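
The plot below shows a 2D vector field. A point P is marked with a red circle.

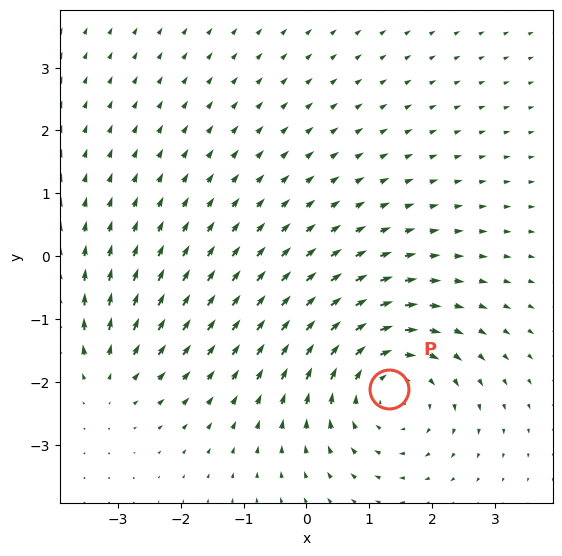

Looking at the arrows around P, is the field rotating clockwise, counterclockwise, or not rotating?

clockwise

Near P at (1.3, -2.1) the arrows circulate clockwise. The curl (z-component) there is about -4; negative curl means clockwise rotation.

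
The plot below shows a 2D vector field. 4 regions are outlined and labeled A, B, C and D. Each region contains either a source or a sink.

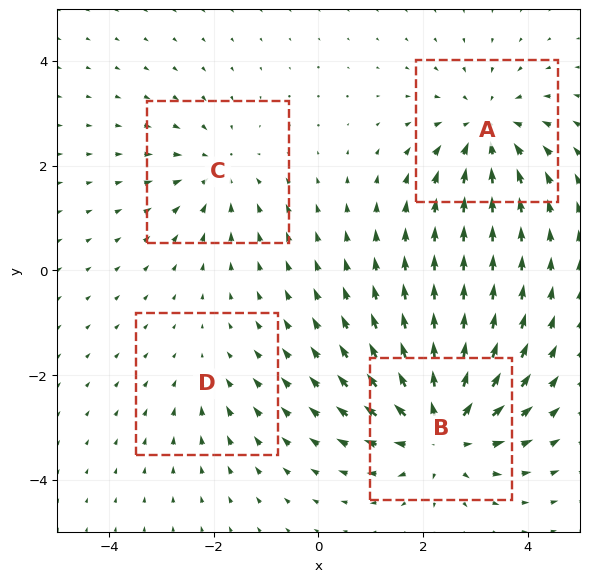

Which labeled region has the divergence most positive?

B

Divergence at each region's feature centre — A: about -5, B: about +6, C: about -3, D: about -2. Region B is most positive.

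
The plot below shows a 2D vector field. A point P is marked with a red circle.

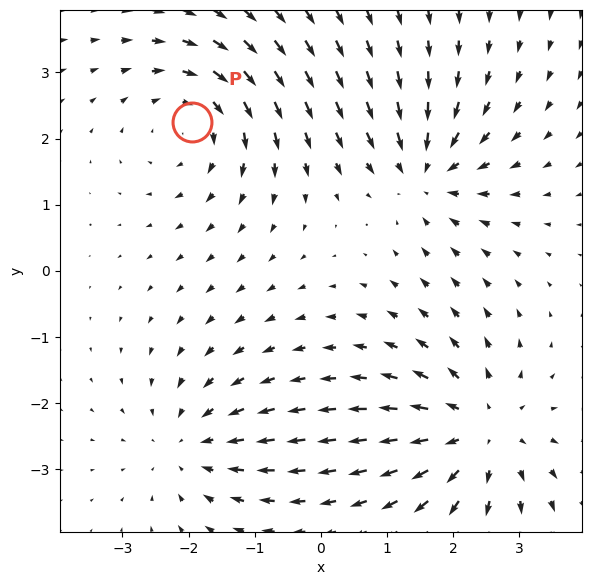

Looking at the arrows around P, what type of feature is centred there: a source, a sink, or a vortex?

At P (-1.9, 2.3) the arrows circulate clockwise. Divergence ≈0, curl about -3 — near-zero divergence with nonzero curl is a vortex.

vortex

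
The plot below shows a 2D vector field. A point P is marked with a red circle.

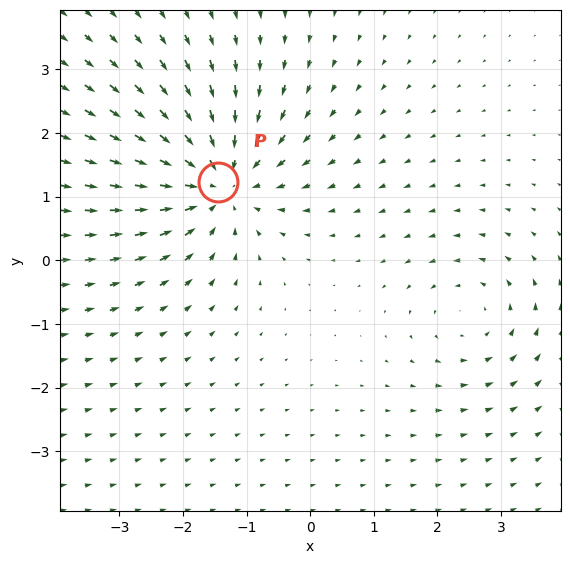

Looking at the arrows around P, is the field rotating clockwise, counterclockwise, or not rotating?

Near P at (-1.4, 1.2) the arrows show no circulation. The curl there is ≈0.

not rotating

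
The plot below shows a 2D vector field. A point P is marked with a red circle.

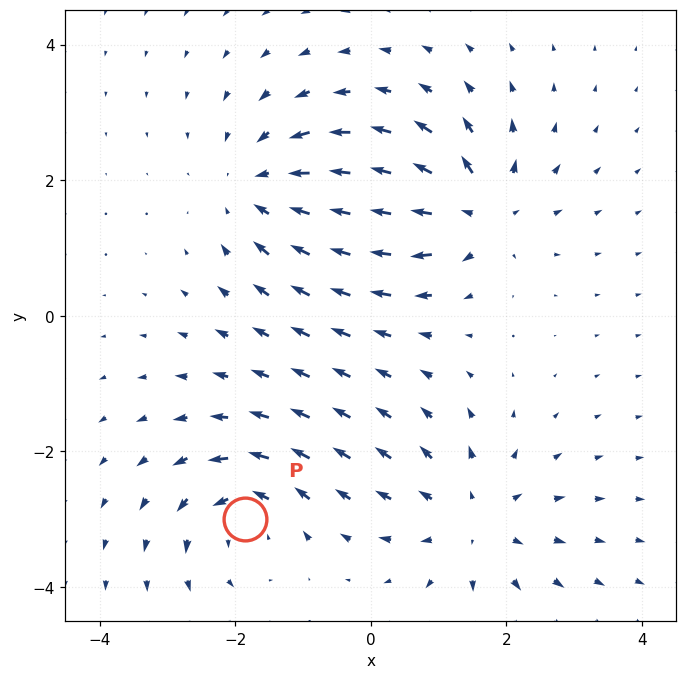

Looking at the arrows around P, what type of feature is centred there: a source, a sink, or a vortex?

vortex

At P (-1.9, -3.0) the arrows circulate counterclockwise. Divergence ≈0, curl about +4 — near-zero divergence with nonzero curl is a vortex.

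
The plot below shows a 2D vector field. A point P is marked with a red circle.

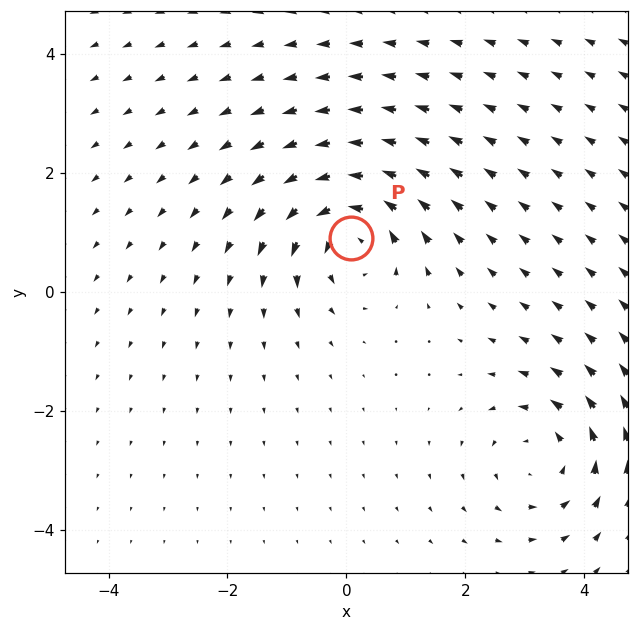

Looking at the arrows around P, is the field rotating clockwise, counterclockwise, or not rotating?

counterclockwise

Near P at (0.1, 0.9) the arrows circulate counterclockwise. The curl (z-component) there is about +5; positive curl means counterclockwise rotation.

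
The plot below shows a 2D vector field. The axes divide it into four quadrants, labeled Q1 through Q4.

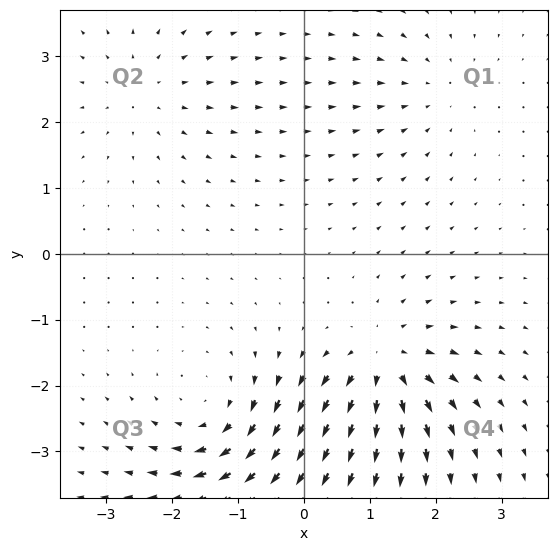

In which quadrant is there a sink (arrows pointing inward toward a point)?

The sink sits at approximately (2.0, 2.5), which lies in quadrant Q1. The divergence there is about -3, negative as expected for a sink.

Q1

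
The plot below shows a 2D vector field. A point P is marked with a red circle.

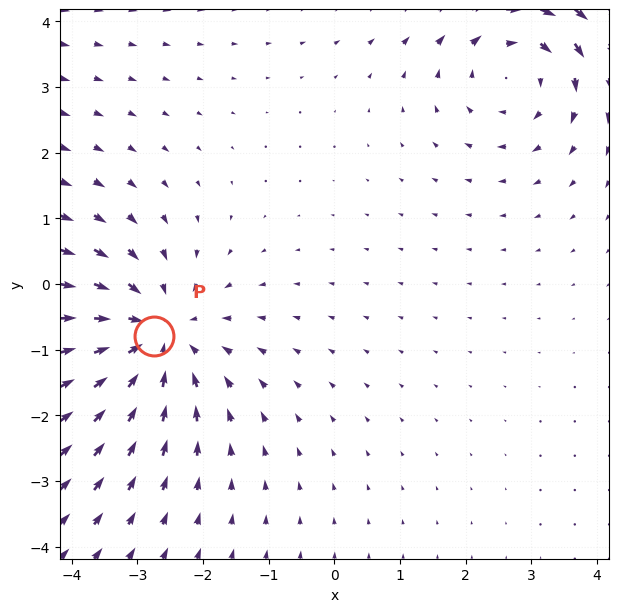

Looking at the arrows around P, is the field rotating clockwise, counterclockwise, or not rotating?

Near P at (-2.8, -0.8) the arrows show no circulation. The curl there is ≈0.

not rotating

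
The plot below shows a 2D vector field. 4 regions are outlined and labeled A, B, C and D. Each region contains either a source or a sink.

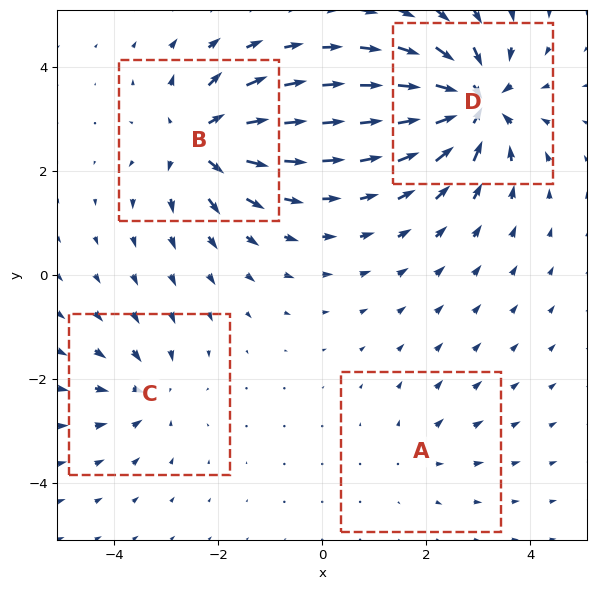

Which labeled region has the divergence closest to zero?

Divergence at each region's feature centre — A: about +2, B: about +6, C: about -4, D: about -8. Region A is closest to zero.

A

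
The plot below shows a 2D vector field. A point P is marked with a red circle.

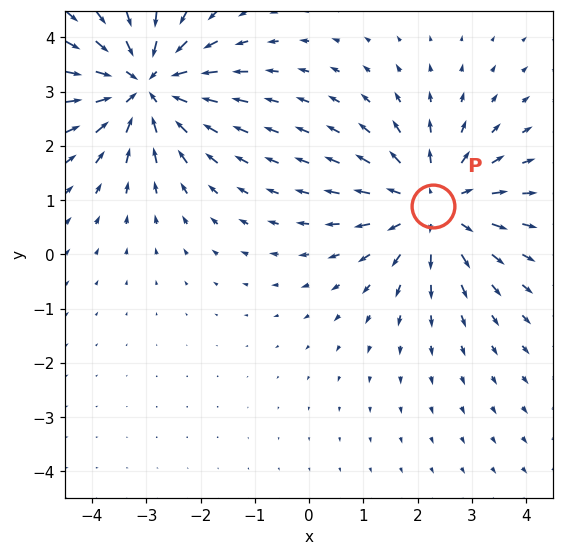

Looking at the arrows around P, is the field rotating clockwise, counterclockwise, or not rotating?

not rotating

Near P at (2.3, 0.9) the arrows show no circulation. The curl there is ≈0.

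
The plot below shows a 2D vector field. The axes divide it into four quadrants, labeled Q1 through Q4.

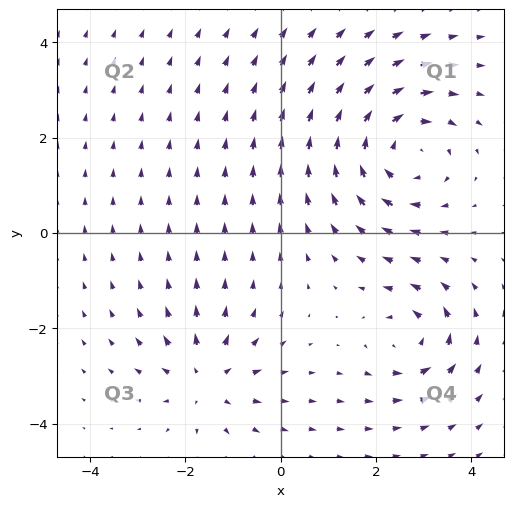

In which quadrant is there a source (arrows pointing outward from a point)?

Q3

The source sits at approximately (-1.6, -3.1), which lies in quadrant Q3. The divergence there is about +3, positive as expected for a source.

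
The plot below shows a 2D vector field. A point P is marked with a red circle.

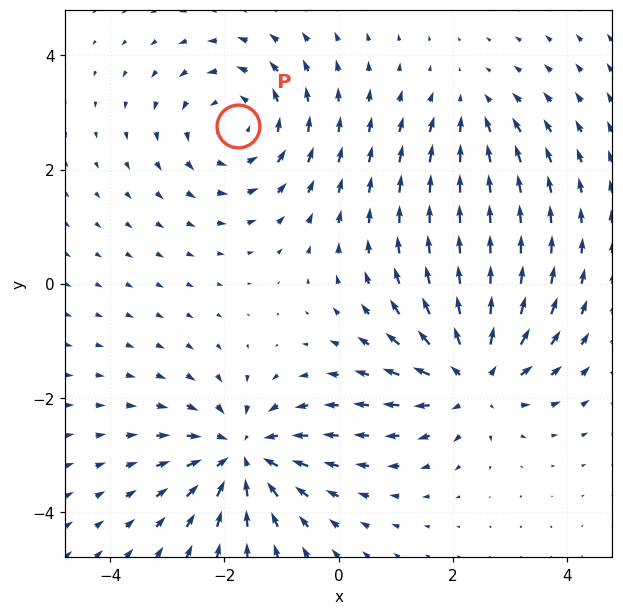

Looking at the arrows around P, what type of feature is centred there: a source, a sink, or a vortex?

At P (-1.8, 2.8) the arrows circulate counterclockwise. Divergence ≈0, curl about +4 — near-zero divergence with nonzero curl is a vortex.

vortex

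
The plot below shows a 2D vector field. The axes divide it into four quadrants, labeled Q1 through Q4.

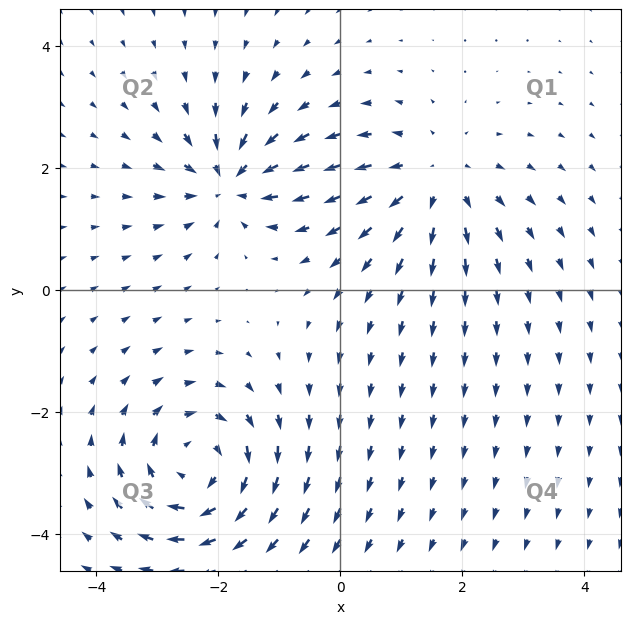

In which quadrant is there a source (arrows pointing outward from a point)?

The source sits at approximately (1.5, 1.8), which lies in quadrant Q1. The divergence there is about +4, positive as expected for a source.

Q1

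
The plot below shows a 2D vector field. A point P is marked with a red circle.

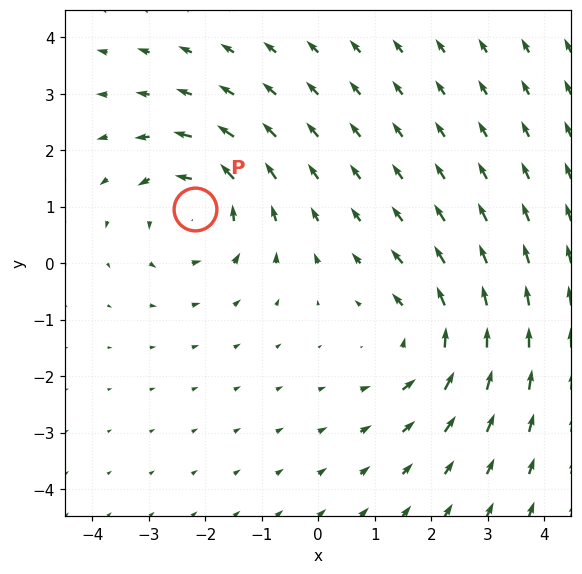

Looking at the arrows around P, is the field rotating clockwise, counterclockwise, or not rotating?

counterclockwise

Near P at (-2.2, 1.0) the arrows circulate counterclockwise. The curl (z-component) there is about +4; positive curl means counterclockwise rotation.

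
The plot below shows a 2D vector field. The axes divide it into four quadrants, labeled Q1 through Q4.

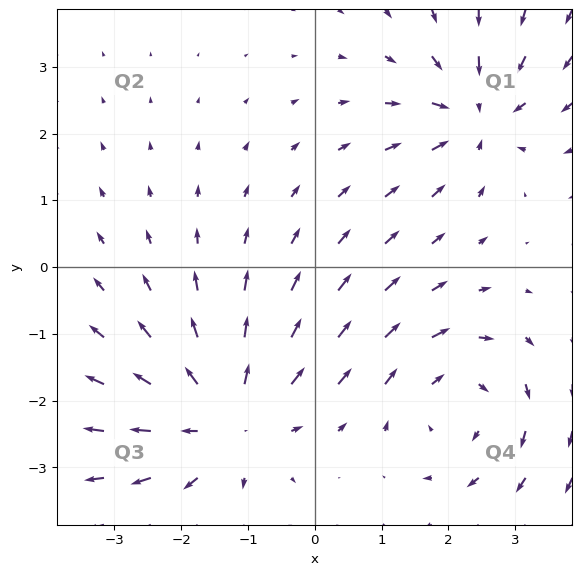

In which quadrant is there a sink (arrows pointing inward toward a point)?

The sink sits at approximately (2.4, 2.3), which lies in quadrant Q1. The divergence there is about -4, negative as expected for a sink.

Q1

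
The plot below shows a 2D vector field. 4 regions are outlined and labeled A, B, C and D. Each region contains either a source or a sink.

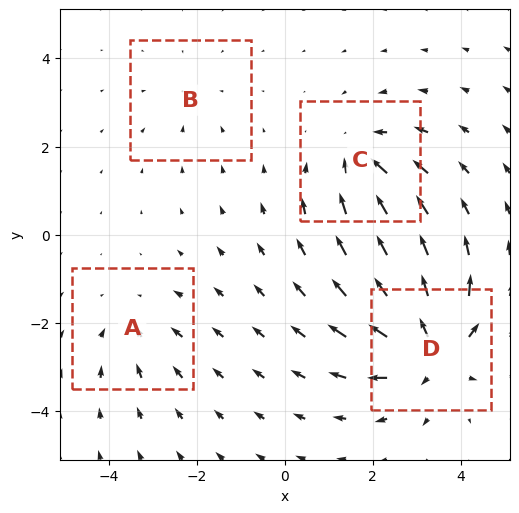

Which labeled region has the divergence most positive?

Divergence at each region's feature centre — A: about -3, B: about -2, C: about -5, D: about +7. Region D is most positive.

D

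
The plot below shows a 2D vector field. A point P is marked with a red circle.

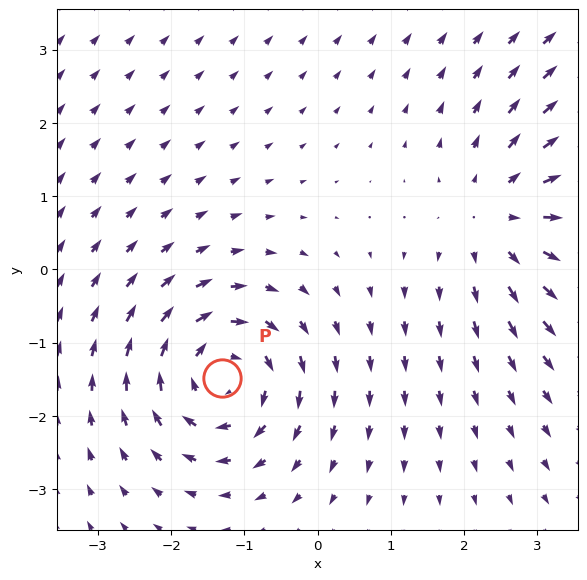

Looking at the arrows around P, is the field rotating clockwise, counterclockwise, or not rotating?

clockwise

Near P at (-1.3, -1.5) the arrows circulate clockwise. The curl (z-component) there is about -6; negative curl means clockwise rotation.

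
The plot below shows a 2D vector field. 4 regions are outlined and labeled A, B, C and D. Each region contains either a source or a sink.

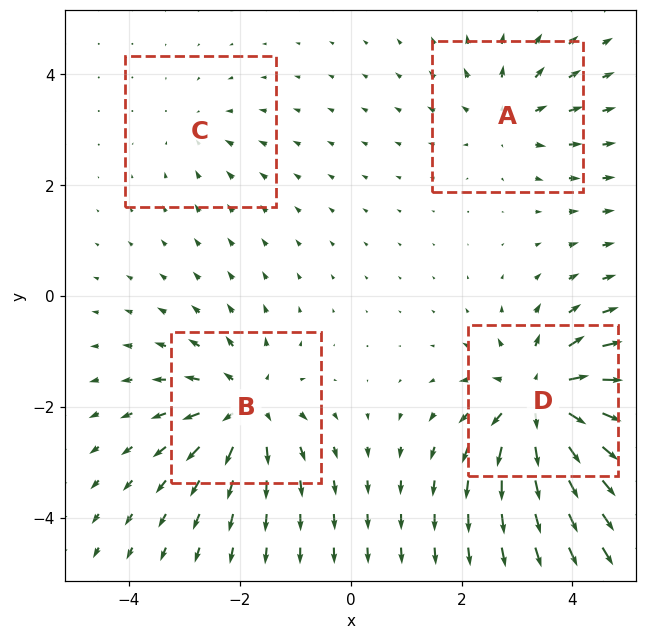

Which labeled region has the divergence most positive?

D

Divergence at each region's feature centre — A: about +4, B: about +6, C: about -2, D: about +8. Region D is most positive.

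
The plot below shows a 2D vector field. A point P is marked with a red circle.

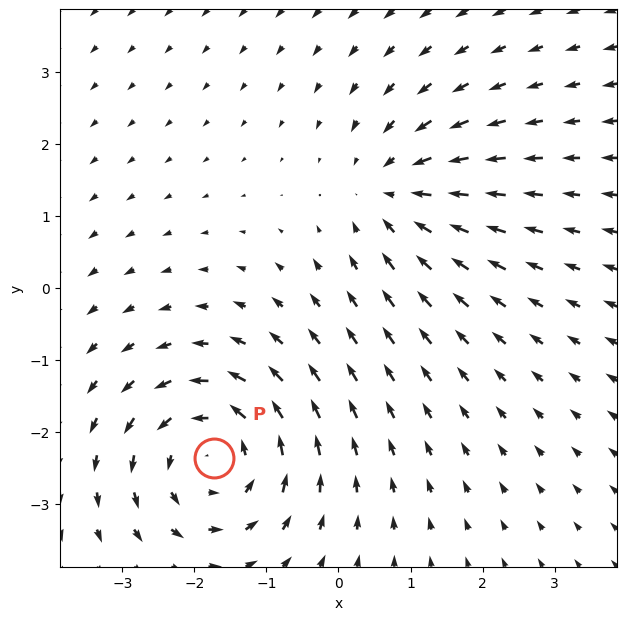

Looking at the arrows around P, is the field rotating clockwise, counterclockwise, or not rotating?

counterclockwise

Near P at (-1.7, -2.4) the arrows circulate counterclockwise. The curl (z-component) there is about +4; positive curl means counterclockwise rotation.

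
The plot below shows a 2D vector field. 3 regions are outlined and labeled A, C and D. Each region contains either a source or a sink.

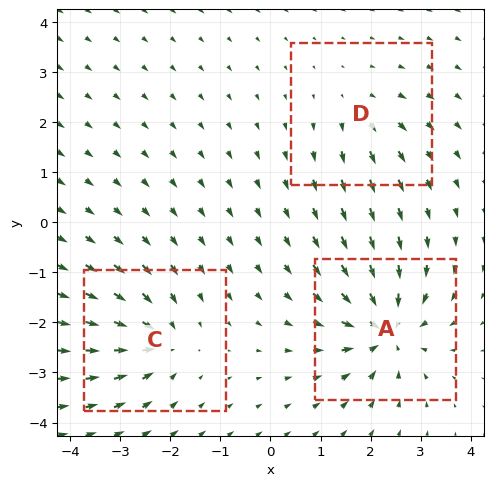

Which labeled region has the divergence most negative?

Divergence at each region's feature centre — A: about -6, C: about -4, D: about +2. Region A is most negative.

A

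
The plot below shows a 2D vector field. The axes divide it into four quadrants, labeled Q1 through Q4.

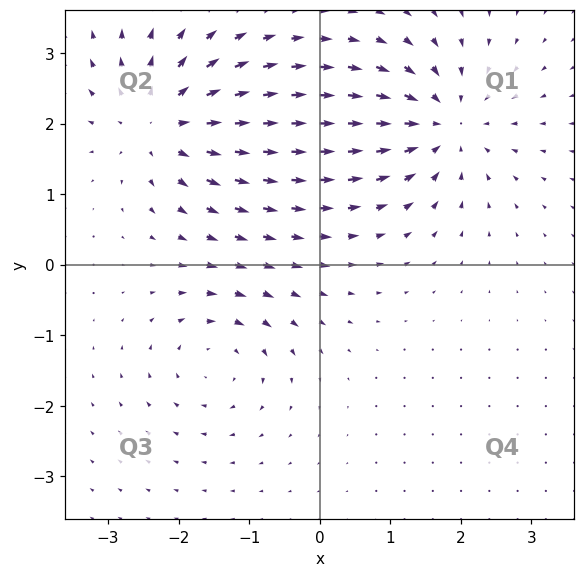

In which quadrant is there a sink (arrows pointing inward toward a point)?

Q1

The sink sits at approximately (1.8, 2.0), which lies in quadrant Q1. The divergence there is about -5, negative as expected for a sink.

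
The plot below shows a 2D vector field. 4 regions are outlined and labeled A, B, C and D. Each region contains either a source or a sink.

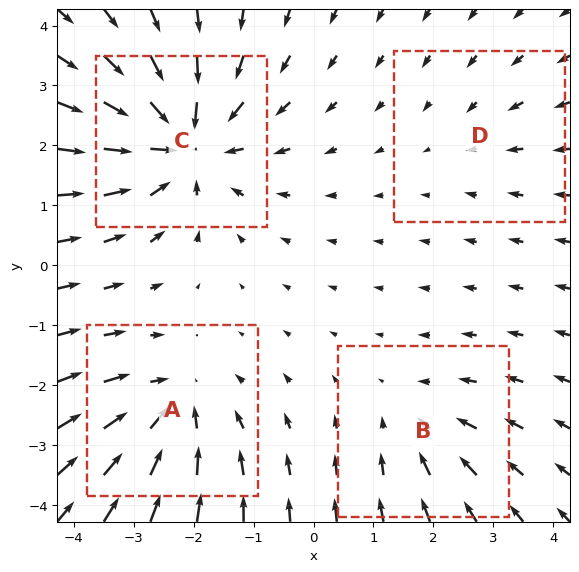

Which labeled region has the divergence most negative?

Divergence at each region's feature centre — A: about -4, B: about -3, C: about -6, D: about -2. Region C is most negative.

C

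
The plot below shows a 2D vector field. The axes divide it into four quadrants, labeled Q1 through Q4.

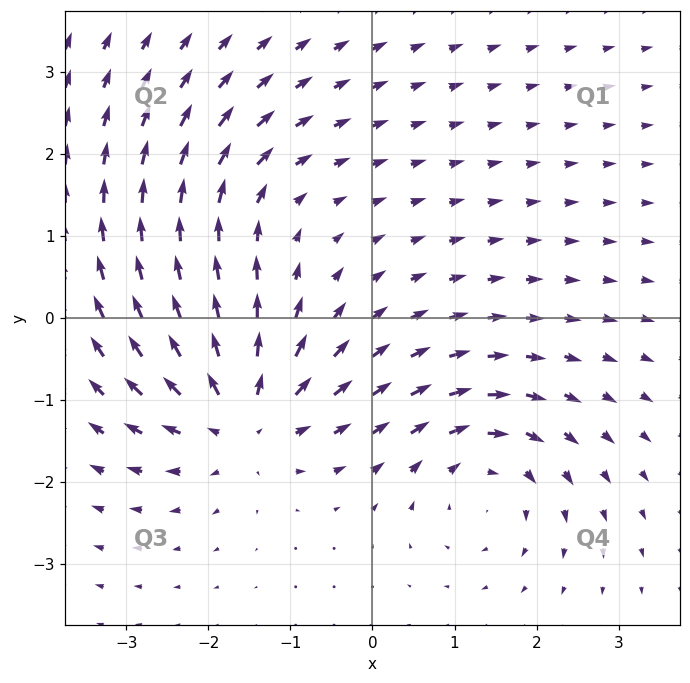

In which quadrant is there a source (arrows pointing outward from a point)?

The source sits at approximately (-1.6, -1.2), which lies in quadrant Q3. The divergence there is about +6, positive as expected for a source.

Q3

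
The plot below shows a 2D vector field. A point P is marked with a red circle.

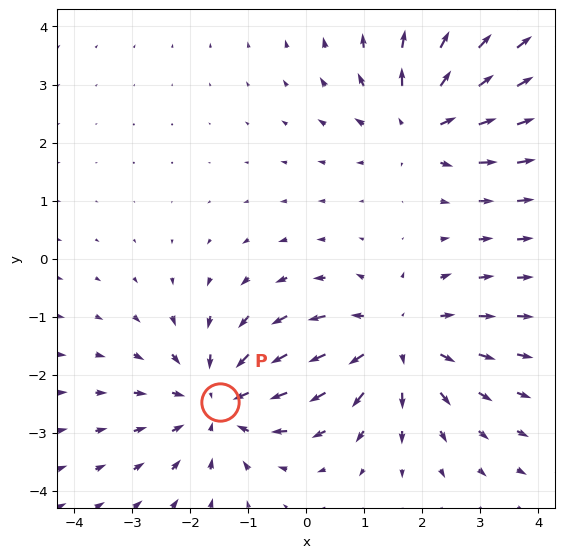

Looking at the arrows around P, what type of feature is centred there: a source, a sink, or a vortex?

At P (-1.5, -2.5) the arrows converge inward. Divergence about -3, curl ≈0 — negative divergence with near-zero curl is a sink.

sink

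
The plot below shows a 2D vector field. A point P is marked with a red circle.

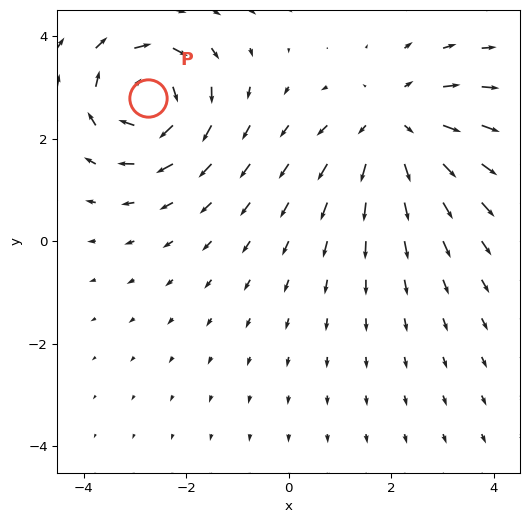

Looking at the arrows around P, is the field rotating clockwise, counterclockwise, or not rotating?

clockwise

Near P at (-2.8, 2.8) the arrows circulate clockwise. The curl (z-component) there is about -6; negative curl means clockwise rotation.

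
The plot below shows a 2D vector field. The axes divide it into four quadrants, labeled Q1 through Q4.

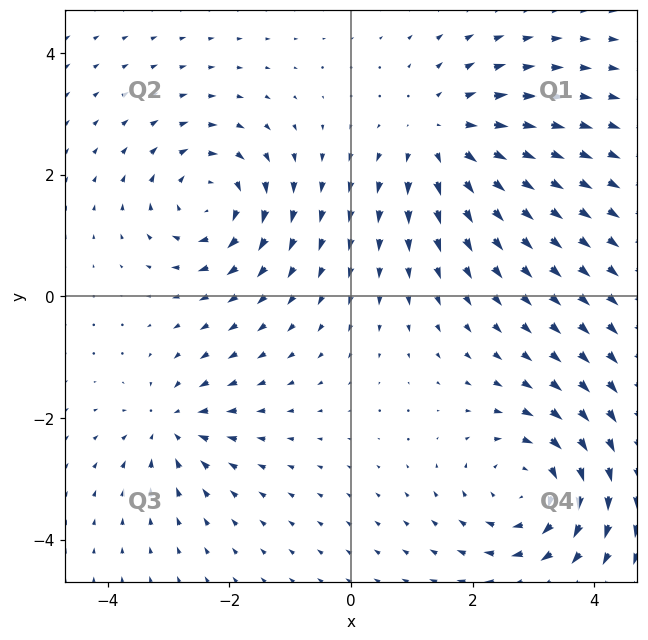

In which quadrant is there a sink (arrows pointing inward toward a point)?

The sink sits at approximately (-3.0, -2.1), which lies in quadrant Q3. The divergence there is about -4, negative as expected for a sink.

Q3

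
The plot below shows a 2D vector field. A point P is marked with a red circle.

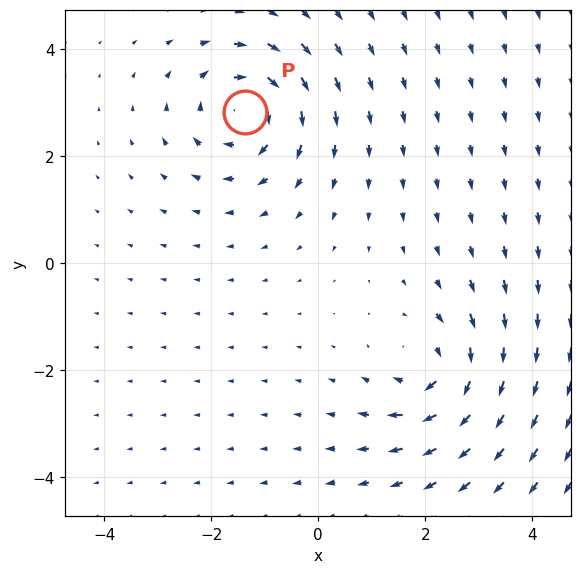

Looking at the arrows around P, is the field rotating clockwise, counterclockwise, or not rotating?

Near P at (-1.4, 2.8) the arrows circulate clockwise. The curl (z-component) there is about -4; negative curl means clockwise rotation.

clockwise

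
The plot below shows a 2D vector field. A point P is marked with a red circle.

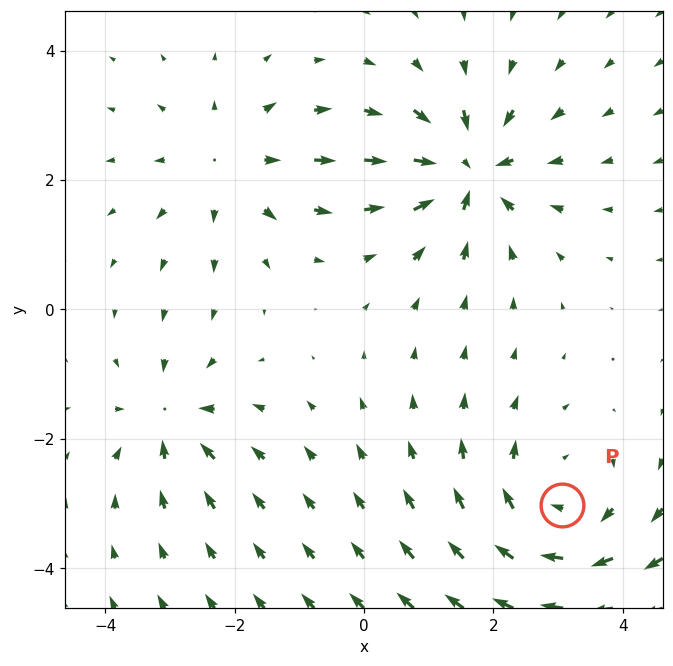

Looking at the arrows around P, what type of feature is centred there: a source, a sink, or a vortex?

At P (3.1, -3.0) the arrows circulate clockwise. Divergence ≈0, curl about -4 — near-zero divergence with nonzero curl is a vortex.

vortex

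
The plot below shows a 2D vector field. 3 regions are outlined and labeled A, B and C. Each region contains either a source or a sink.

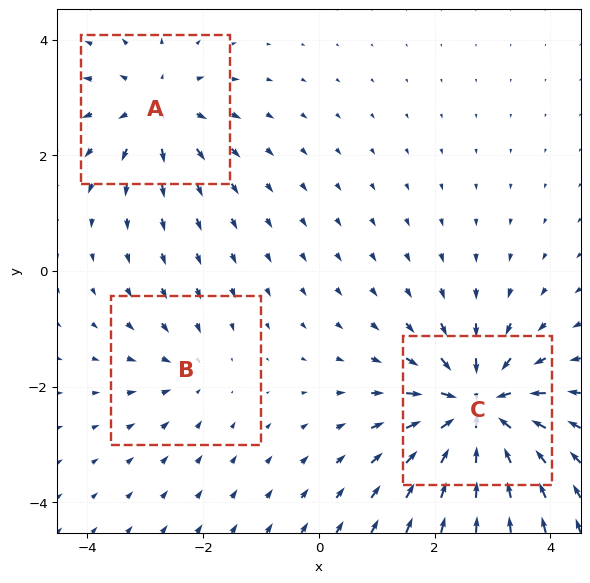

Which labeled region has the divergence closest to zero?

Divergence at each region's feature centre — A: about +3, B: about -2, C: about -6. Region B is closest to zero.

B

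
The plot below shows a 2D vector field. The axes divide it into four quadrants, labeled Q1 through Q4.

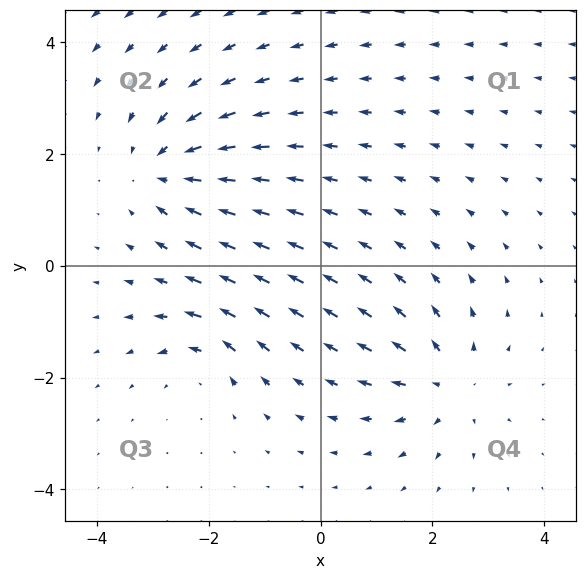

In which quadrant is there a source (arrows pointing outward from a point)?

The source sits at approximately (2.3, -2.1), which lies in quadrant Q4. The divergence there is about +4, positive as expected for a source.

Q4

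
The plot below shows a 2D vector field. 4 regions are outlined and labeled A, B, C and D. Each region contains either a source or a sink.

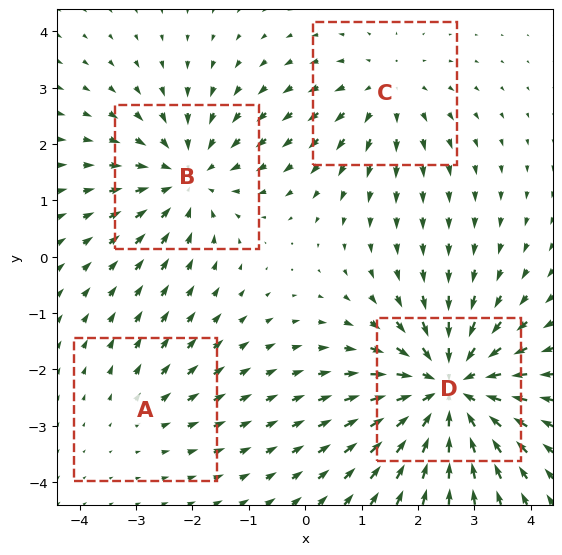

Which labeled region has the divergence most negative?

D

Divergence at each region's feature centre — A: about +2, B: about -4, C: about +3, D: about -6. Region D is most negative.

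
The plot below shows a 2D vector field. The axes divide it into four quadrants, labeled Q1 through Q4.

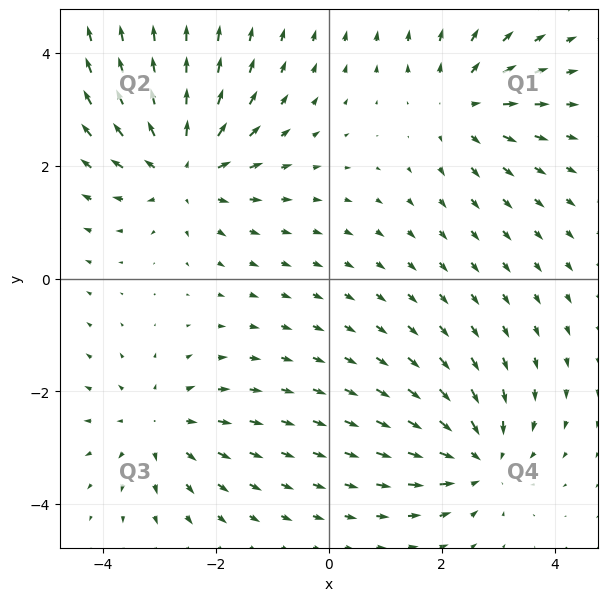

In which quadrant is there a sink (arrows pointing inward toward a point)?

Q4

The sink sits at approximately (2.7, -3.2), which lies in quadrant Q4. The divergence there is about -4, negative as expected for a sink.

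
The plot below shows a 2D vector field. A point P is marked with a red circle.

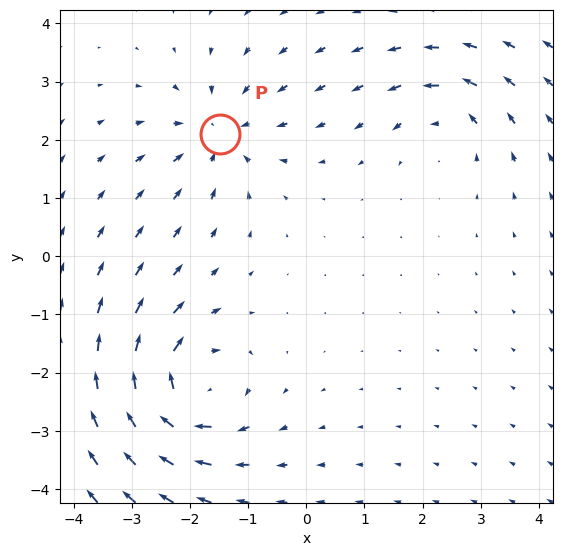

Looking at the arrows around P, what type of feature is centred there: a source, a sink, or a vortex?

At P (-1.5, 2.1) the arrows converge inward. Divergence about -3, curl ≈0 — negative divergence with near-zero curl is a sink.

sink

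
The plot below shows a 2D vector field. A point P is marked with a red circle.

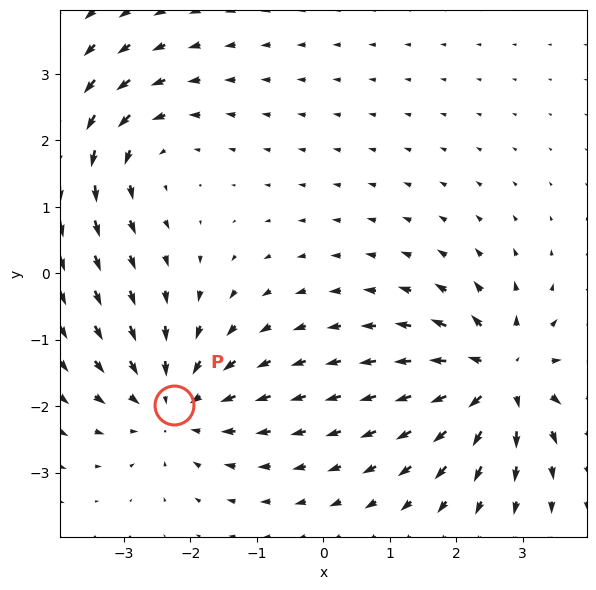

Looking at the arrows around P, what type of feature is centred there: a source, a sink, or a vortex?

sink

At P (-2.2, -2.0) the arrows converge inward. Divergence about -4, curl ≈0 — negative divergence with near-zero curl is a sink.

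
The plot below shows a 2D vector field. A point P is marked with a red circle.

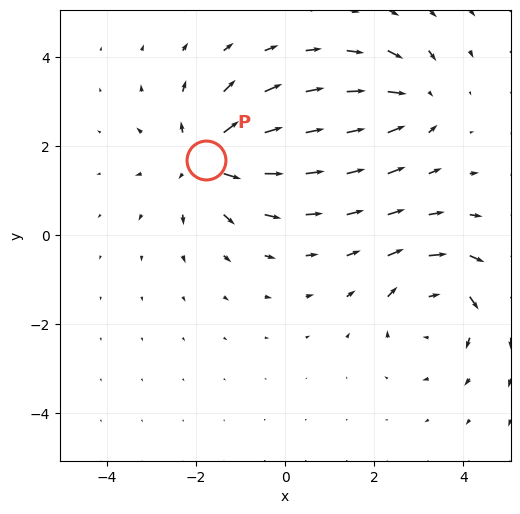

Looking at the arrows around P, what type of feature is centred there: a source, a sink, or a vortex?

source

At P (-1.8, 1.7) the arrows spread outward. Divergence about +5, curl ≈0 — positive divergence with near-zero curl is a source.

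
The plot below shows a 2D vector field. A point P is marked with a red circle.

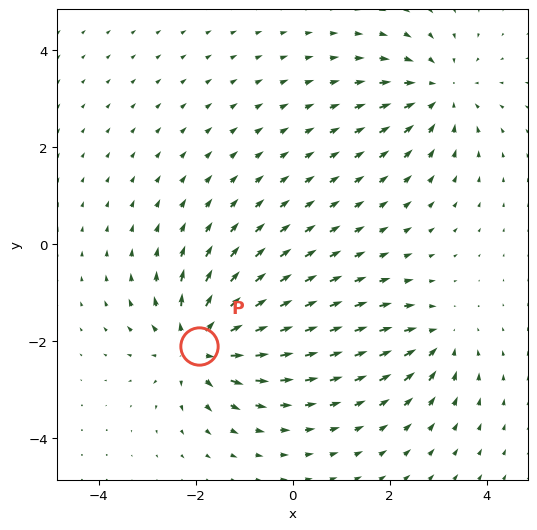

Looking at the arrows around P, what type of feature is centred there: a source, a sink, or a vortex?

source

At P (-1.9, -2.1) the arrows spread outward. Divergence about +6, curl ≈0 — positive divergence with near-zero curl is a source.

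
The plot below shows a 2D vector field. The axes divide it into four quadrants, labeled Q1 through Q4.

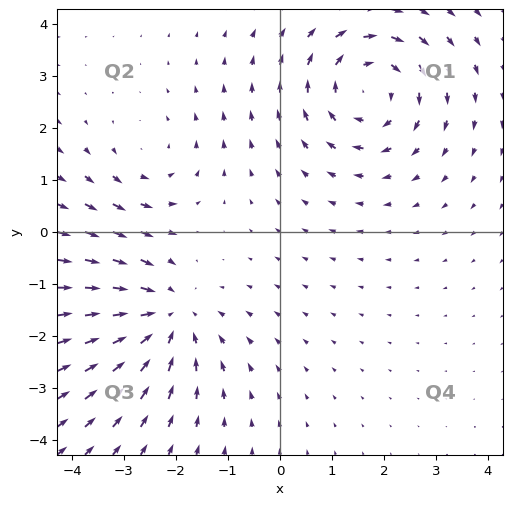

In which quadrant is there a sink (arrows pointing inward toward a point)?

Q3

The sink sits at approximately (-2.2, -1.7), which lies in quadrant Q3. The divergence there is about -4, negative as expected for a sink.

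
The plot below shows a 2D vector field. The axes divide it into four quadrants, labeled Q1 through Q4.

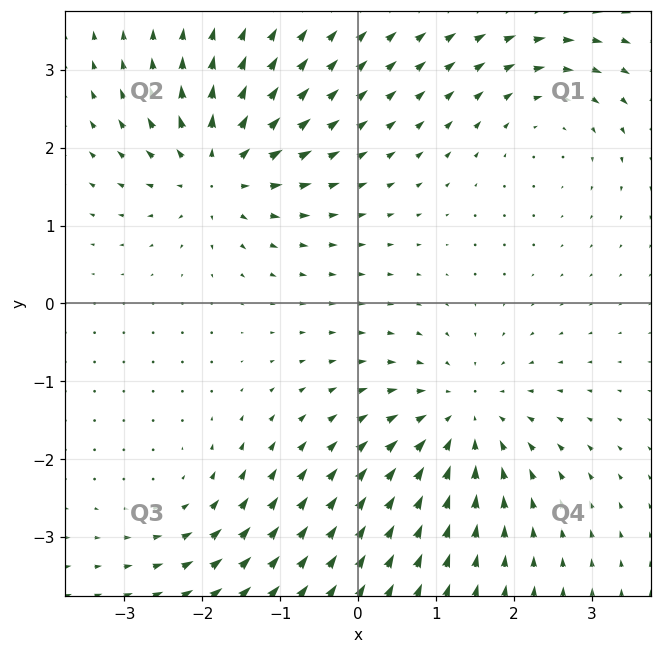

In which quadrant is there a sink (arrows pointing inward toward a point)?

The sink sits at approximately (1.3, -1.5), which lies in quadrant Q4. The divergence there is about -4, negative as expected for a sink.

Q4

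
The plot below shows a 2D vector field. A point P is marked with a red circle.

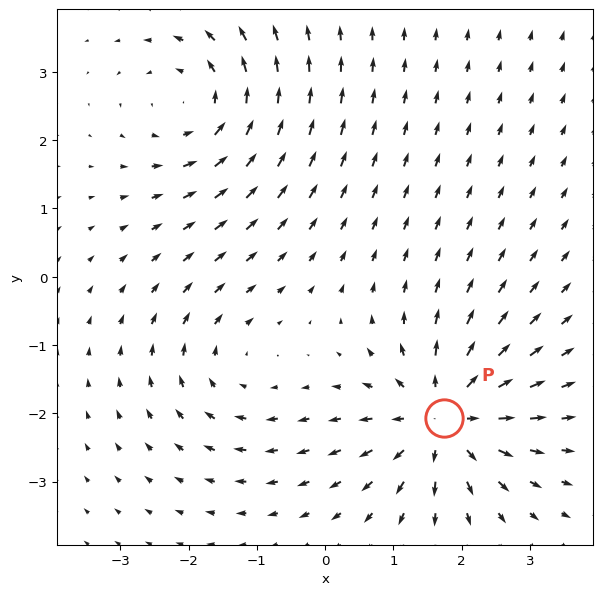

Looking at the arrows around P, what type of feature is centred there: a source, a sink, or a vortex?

source

At P (1.7, -2.1) the arrows spread outward. Divergence about +6, curl ≈0 — positive divergence with near-zero curl is a source.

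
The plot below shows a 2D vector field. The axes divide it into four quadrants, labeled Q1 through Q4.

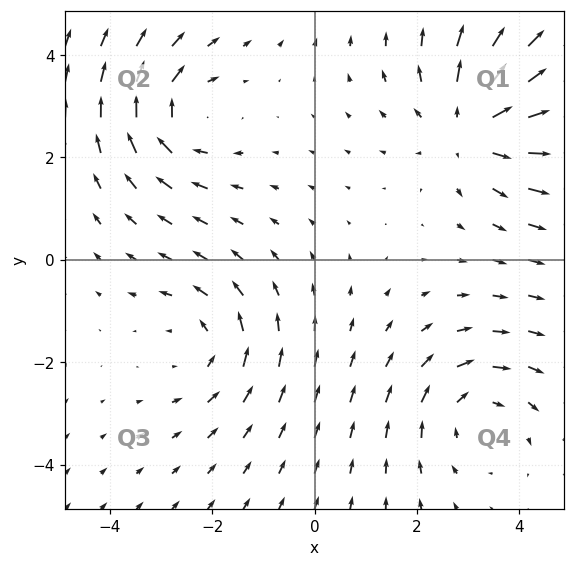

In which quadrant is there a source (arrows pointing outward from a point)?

Q1

The source sits at approximately (3.1, 2.6), which lies in quadrant Q1. The divergence there is about +3, positive as expected for a source.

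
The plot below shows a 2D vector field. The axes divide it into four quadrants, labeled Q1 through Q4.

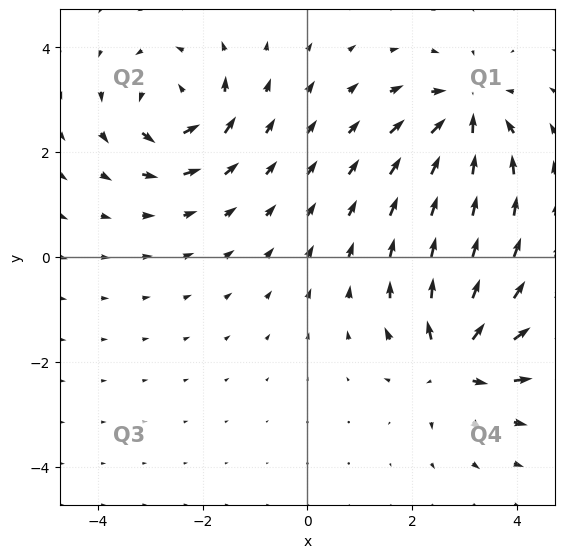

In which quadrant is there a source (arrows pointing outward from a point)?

The source sits at approximately (2.8, -2.0), which lies in quadrant Q4. The divergence there is about +6, positive as expected for a source.

Q4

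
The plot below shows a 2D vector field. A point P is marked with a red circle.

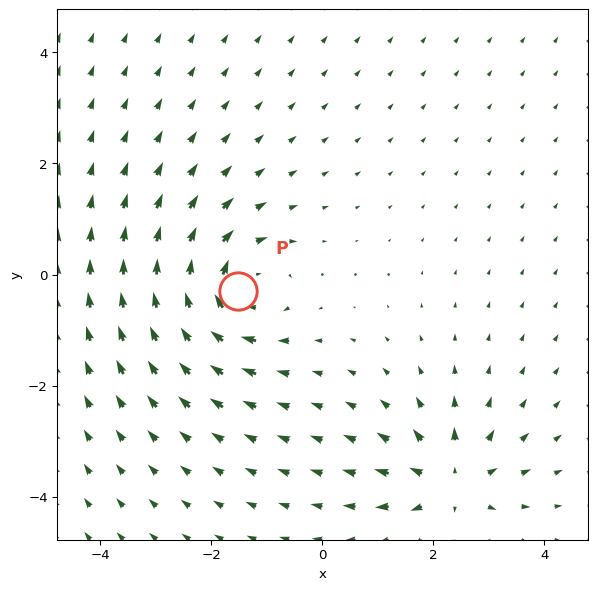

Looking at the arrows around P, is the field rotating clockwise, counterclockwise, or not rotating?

Near P at (-1.5, -0.3) the arrows circulate clockwise. The curl (z-component) there is about -5; negative curl means clockwise rotation.

clockwise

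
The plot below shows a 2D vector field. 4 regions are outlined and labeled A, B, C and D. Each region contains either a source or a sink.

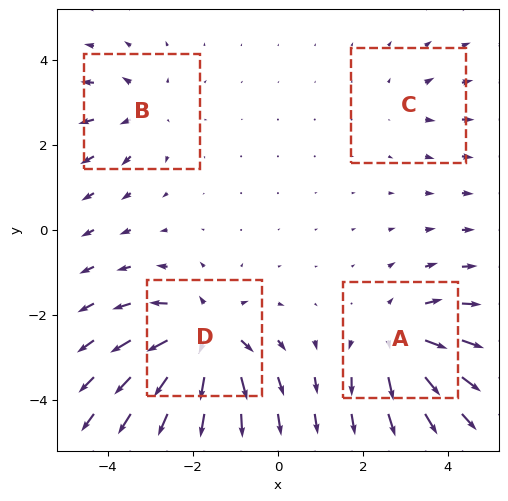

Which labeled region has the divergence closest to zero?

Divergence at each region's feature centre — A: about +6, B: about +3, C: about +2, D: about +7. Region C is closest to zero.

C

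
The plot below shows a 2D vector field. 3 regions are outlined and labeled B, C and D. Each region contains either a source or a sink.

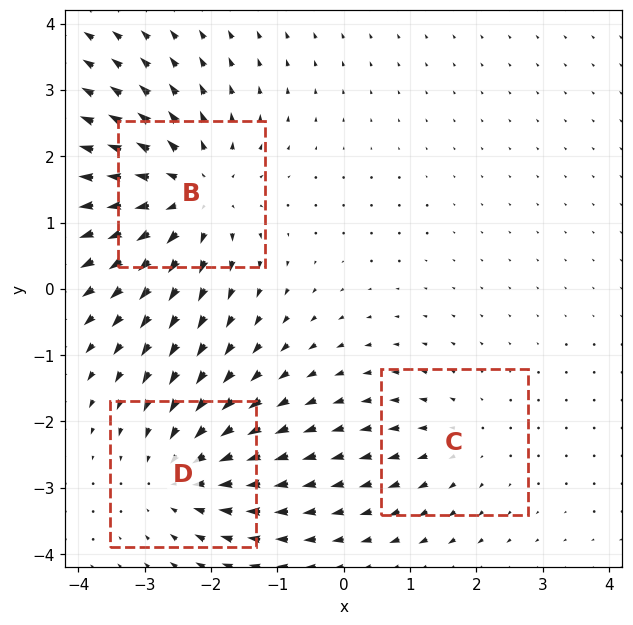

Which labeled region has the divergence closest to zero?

Divergence at each region's feature centre — B: about +4, C: about +2, D: about -3. Region C is closest to zero.

C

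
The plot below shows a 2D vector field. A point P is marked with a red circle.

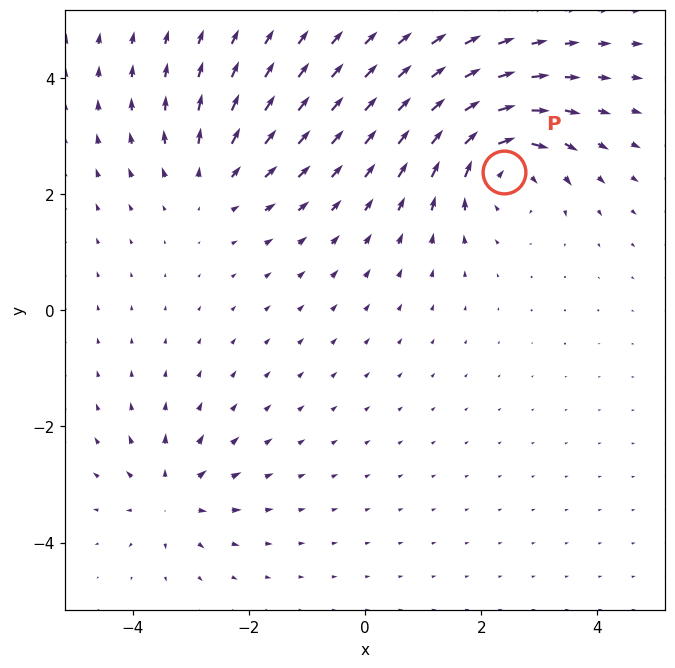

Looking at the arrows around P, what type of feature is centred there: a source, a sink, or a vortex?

At P (2.4, 2.4) the arrows circulate clockwise. Divergence ≈0, curl about -6 — near-zero divergence with nonzero curl is a vortex.

vortex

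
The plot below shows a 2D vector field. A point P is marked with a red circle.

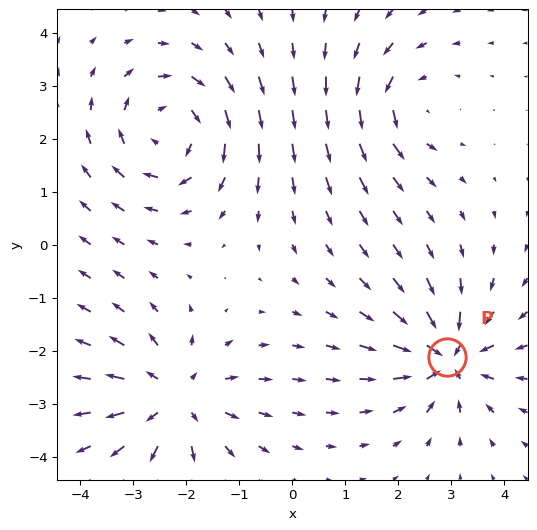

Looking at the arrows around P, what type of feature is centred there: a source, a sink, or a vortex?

At P (2.9, -2.1) the arrows converge inward. Divergence about -5, curl ≈0 — negative divergence with near-zero curl is a sink.

sink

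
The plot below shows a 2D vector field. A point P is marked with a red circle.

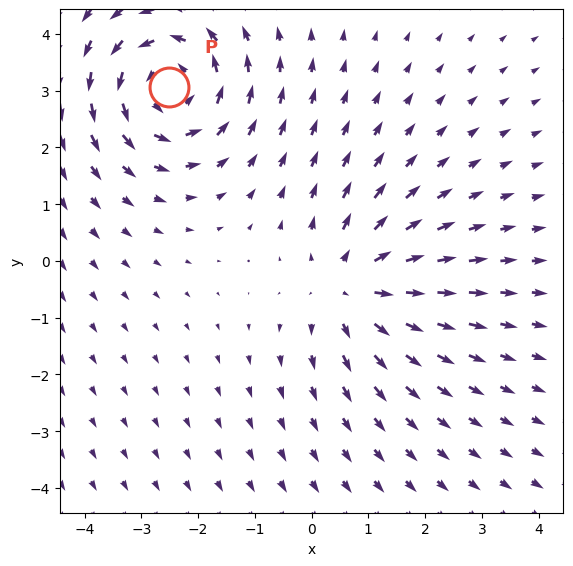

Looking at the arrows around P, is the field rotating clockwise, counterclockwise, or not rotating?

Near P at (-2.5, 3.1) the arrows circulate counterclockwise. The curl (z-component) there is about +5; positive curl means counterclockwise rotation.

counterclockwise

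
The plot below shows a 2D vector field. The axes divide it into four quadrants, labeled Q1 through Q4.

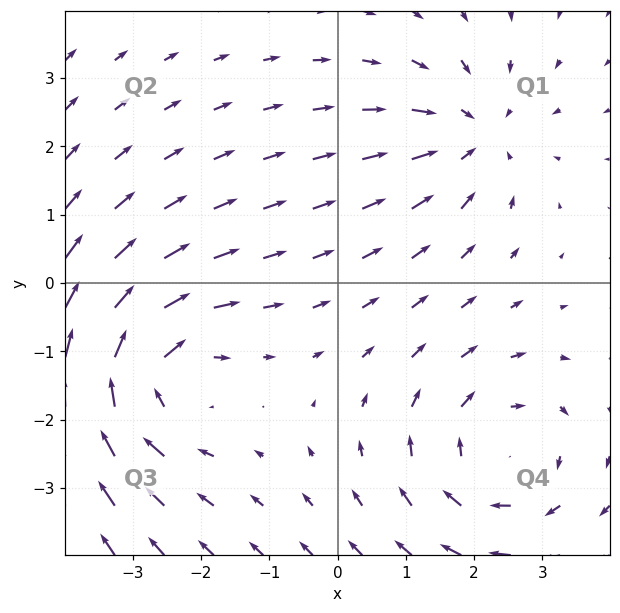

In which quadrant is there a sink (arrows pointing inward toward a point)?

The sink sits at approximately (2.0, 2.2), which lies in quadrant Q1. The divergence there is about -3, negative as expected for a sink.

Q1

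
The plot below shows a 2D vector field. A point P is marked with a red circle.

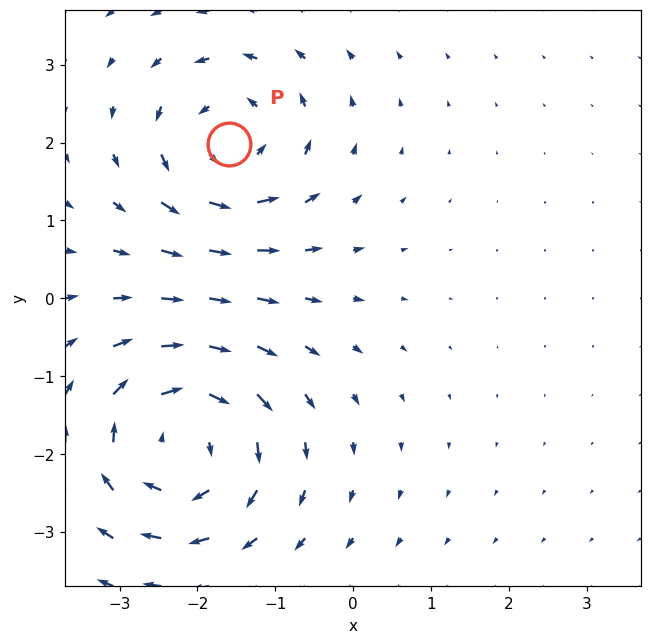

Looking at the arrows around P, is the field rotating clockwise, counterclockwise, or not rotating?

Near P at (-1.6, 2.0) the arrows circulate counterclockwise. The curl (z-component) there is about +4; positive curl means counterclockwise rotation.

counterclockwise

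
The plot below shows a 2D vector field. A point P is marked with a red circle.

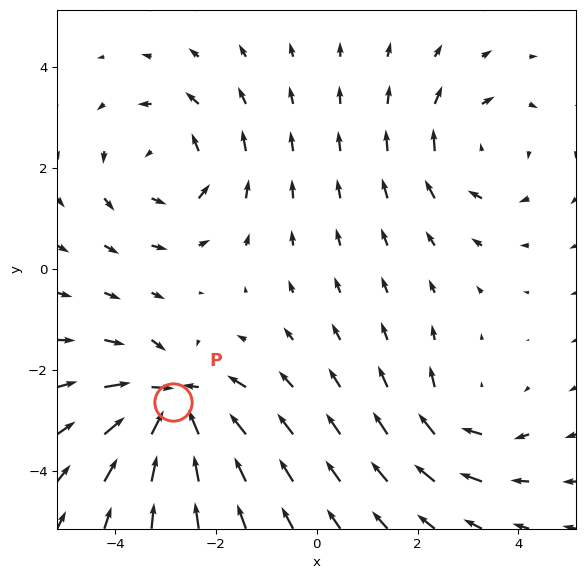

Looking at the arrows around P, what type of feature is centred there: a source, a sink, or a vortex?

sink

At P (-2.9, -2.6) the arrows converge inward. Divergence about -6, curl ≈0 — negative divergence with near-zero curl is a sink.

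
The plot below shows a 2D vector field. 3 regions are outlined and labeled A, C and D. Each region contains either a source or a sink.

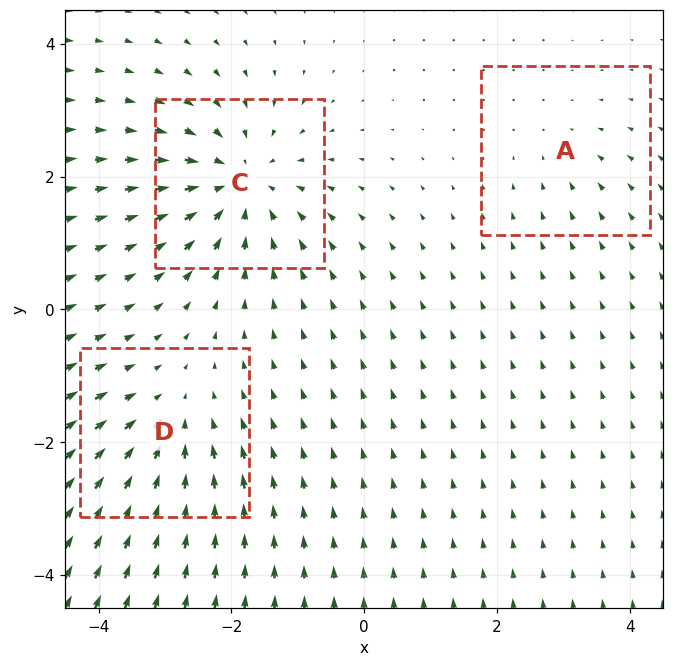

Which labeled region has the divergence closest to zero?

Divergence at each region's feature centre — A: about -2, C: about -5, D: about -3. Region A is closest to zero.

A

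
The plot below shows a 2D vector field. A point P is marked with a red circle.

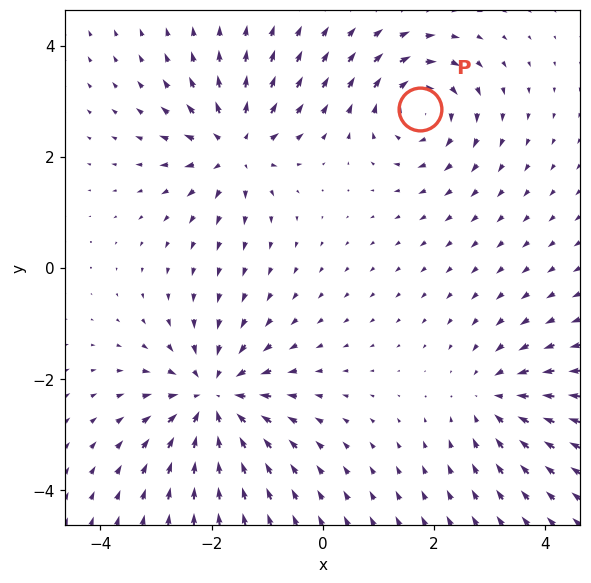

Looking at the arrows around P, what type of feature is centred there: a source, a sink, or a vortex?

At P (1.8, 2.9) the arrows circulate clockwise. Divergence ≈0, curl about -5 — near-zero divergence with nonzero curl is a vortex.

vortex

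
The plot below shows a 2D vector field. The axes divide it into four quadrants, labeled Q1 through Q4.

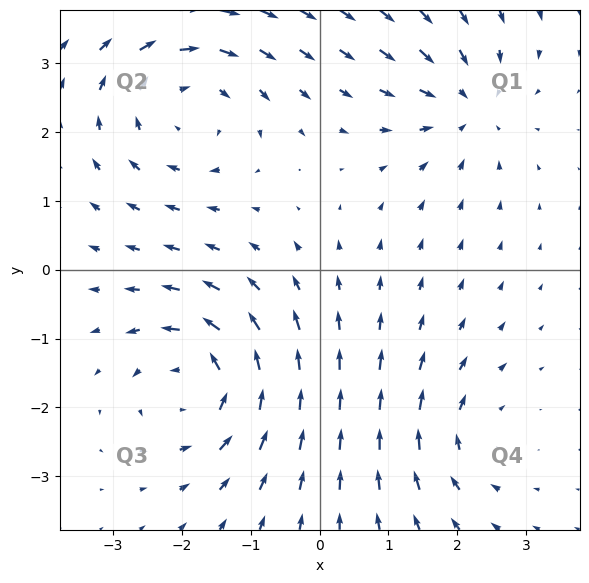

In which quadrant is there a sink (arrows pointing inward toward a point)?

The sink sits at approximately (2.1, 2.4), which lies in quadrant Q1. The divergence there is about -4, negative as expected for a sink.

Q1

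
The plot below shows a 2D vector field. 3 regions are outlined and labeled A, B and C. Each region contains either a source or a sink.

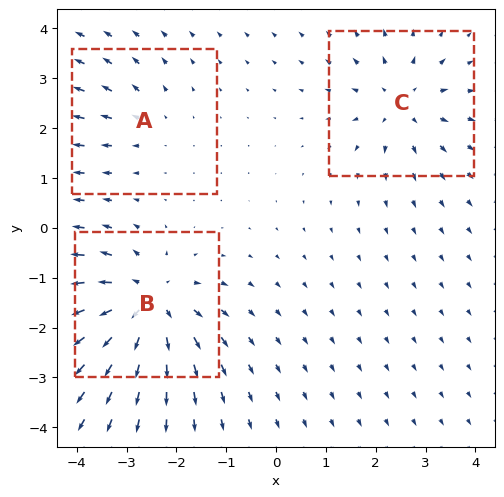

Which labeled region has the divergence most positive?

B

Divergence at each region's feature centre — A: about +2, B: about +6, C: about +4. Region B is most positive.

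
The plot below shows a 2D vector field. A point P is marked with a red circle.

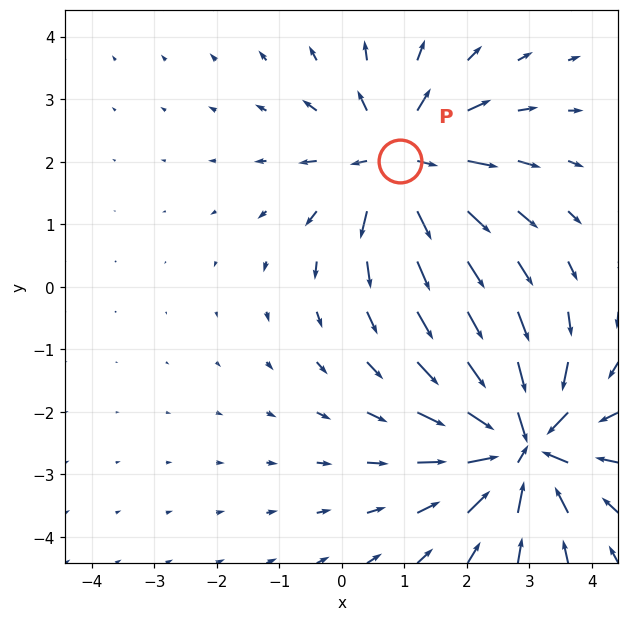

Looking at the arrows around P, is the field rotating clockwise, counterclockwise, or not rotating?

Near P at (0.9, 2.0) the arrows show no circulation. The curl there is ≈0.

not rotating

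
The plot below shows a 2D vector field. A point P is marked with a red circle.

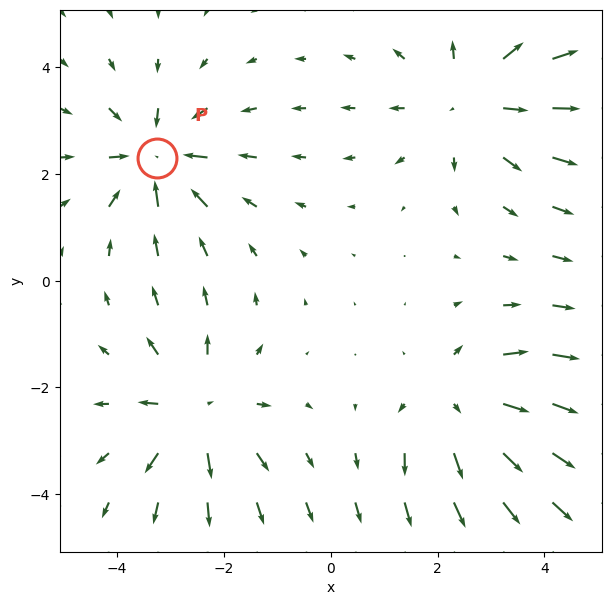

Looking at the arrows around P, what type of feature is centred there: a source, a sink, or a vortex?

sink

At P (-3.3, 2.3) the arrows converge inward. Divergence about -6, curl ≈0 — negative divergence with near-zero curl is a sink.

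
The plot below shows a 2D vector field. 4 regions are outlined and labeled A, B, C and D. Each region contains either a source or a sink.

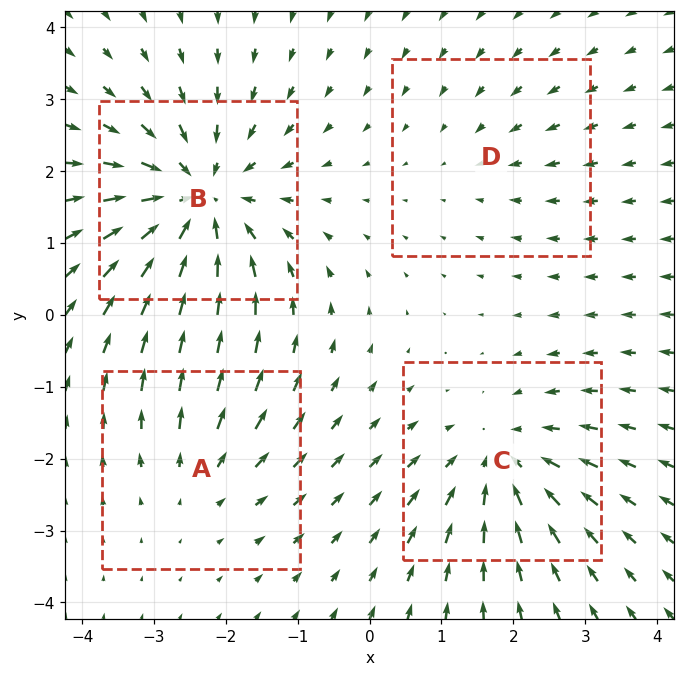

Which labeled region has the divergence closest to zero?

Divergence at each region's feature centre — A: about +3, B: about -6, C: about -4, D: about -2. Region D is closest to zero.

D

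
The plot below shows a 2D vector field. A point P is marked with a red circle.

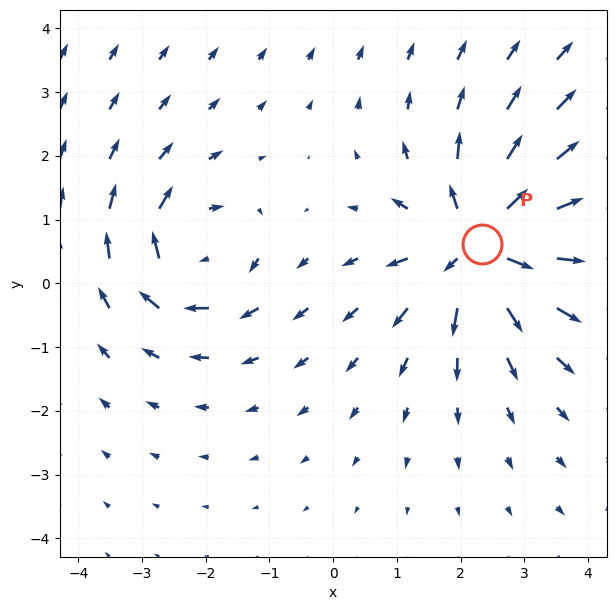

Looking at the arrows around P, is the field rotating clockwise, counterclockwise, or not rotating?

Near P at (2.3, 0.6) the arrows show no circulation. The curl there is ≈0.

not rotating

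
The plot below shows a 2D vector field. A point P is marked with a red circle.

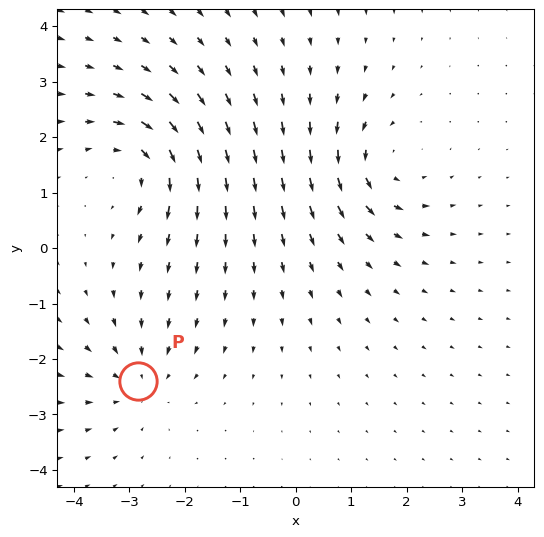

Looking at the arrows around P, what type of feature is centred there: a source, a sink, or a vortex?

At P (-2.8, -2.4) the arrows converge inward. Divergence about -3, curl ≈0 — negative divergence with near-zero curl is a sink.

sink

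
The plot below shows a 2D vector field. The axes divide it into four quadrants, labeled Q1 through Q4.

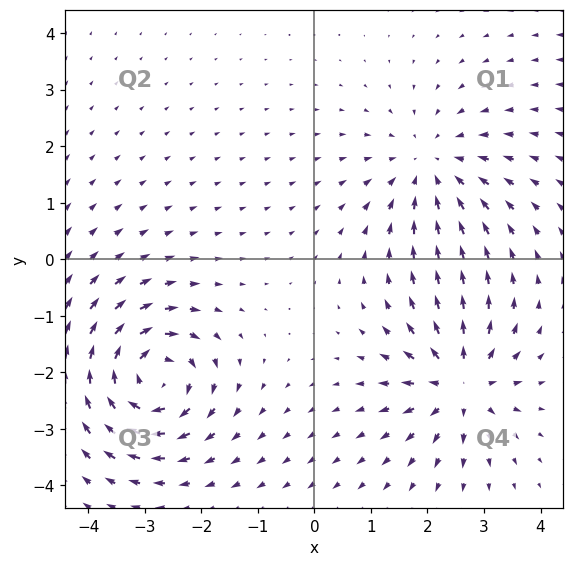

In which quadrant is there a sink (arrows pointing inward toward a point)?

The sink sits at approximately (2.1, 1.6), which lies in quadrant Q1. The divergence there is about -3, negative as expected for a sink.

Q1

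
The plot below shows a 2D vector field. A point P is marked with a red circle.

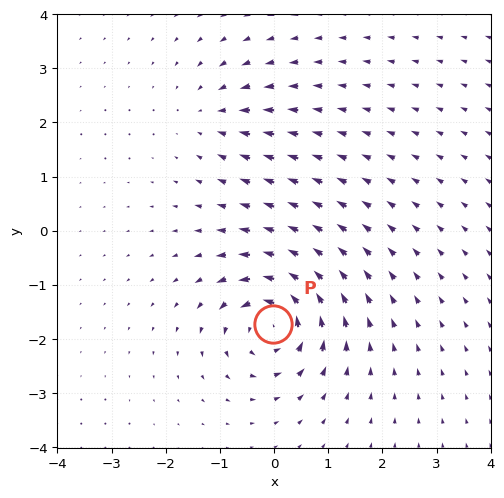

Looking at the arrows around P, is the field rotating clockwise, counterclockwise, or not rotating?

Near P at (-0.0, -1.7) the arrows circulate counterclockwise. The curl (z-component) there is about +7; positive curl means counterclockwise rotation.

counterclockwise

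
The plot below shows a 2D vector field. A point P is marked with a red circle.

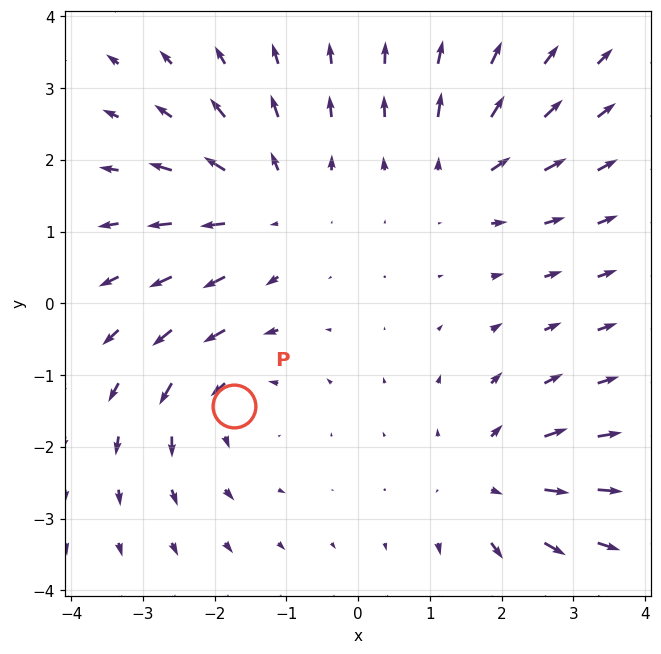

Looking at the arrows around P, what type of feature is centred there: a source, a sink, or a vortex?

At P (-1.7, -1.4) the arrows circulate counterclockwise. Divergence ≈0, curl about +3 — near-zero divergence with nonzero curl is a vortex.

vortex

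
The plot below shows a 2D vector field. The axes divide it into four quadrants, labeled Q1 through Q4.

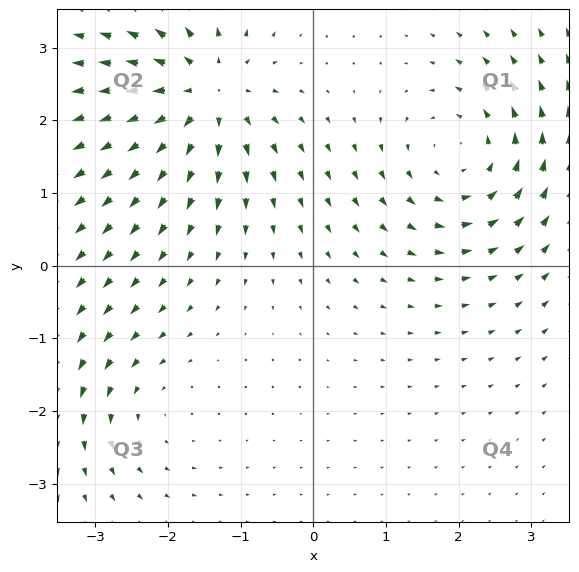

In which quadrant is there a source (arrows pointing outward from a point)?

The source sits at approximately (-1.5, 2.4), which lies in quadrant Q2. The divergence there is about +6, positive as expected for a source.

Q2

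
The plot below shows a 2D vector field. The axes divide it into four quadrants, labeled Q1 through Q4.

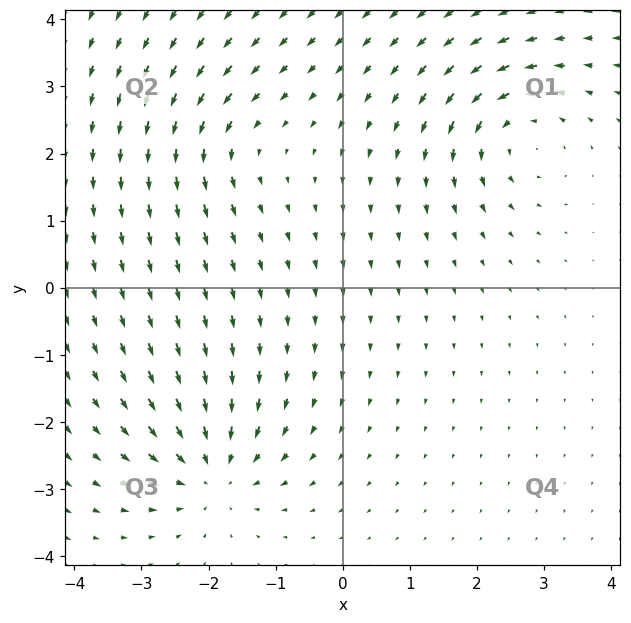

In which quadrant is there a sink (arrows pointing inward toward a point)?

The sink sits at approximately (-1.9, -2.8), which lies in quadrant Q3. The divergence there is about -6, negative as expected for a sink.

Q3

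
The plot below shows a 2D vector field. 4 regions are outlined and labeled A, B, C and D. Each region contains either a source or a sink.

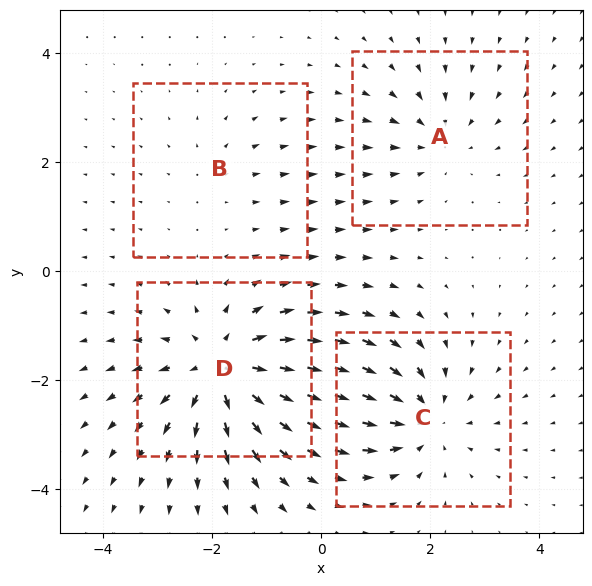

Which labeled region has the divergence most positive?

Divergence at each region's feature centre — A: about -3, B: about +2, C: about -5, D: about +7. Region D is most positive.

D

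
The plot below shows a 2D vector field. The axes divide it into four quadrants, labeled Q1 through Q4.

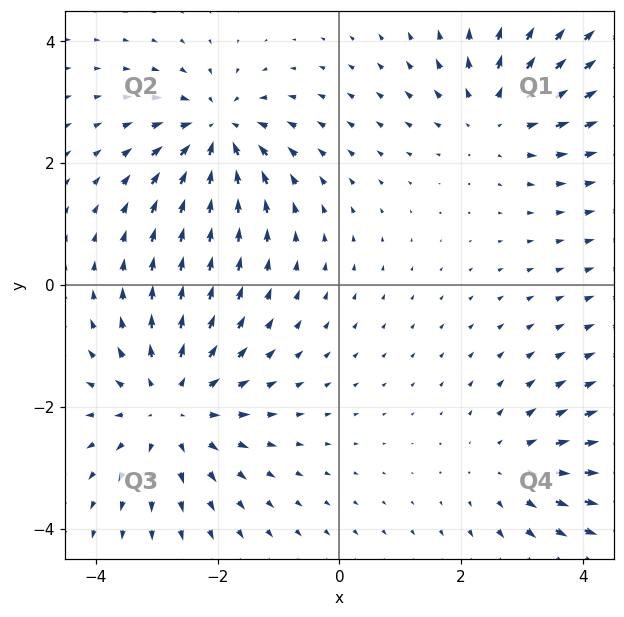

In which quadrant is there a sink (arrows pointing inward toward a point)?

Q2

The sink sits at approximately (-2.0, 2.5), which lies in quadrant Q2. The divergence there is about -5, negative as expected for a sink.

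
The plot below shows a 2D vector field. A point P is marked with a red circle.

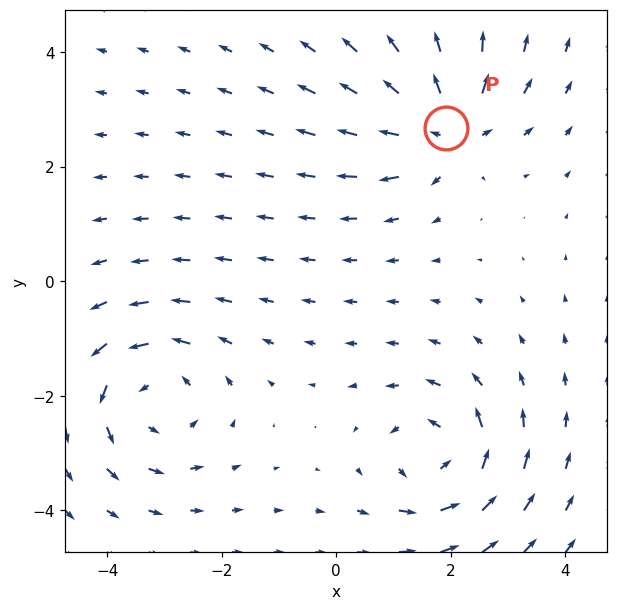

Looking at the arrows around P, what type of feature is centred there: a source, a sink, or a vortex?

At P (1.9, 2.7) the arrows spread outward. Divergence about +5, curl ≈0 — positive divergence with near-zero curl is a source.

source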